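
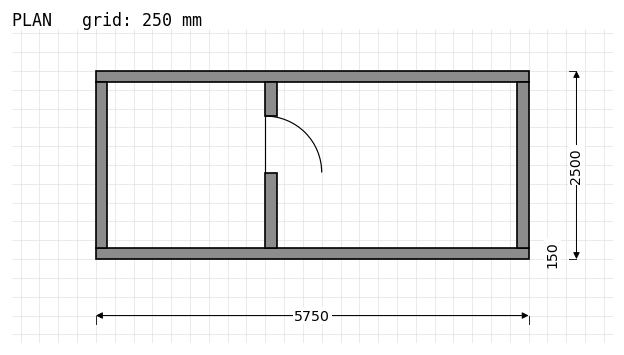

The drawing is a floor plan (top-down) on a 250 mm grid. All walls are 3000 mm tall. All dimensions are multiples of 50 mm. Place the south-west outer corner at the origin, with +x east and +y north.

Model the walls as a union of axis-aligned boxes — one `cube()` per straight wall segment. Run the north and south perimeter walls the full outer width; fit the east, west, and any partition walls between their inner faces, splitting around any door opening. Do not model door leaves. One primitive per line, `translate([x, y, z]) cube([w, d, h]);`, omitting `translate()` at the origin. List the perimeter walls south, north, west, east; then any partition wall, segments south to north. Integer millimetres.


cube([5750, 150, 3000]);
translate([0, 2350, 0]) cube([5750, 150, 3000]);
translate([0, 150, 0]) cube([150, 2200, 3000]);
translate([5600, 150, 0]) cube([150, 2200, 3000]);
translate([2250, 150, 0]) cube([150, 1000, 3000]);
translate([2250, 1900, 0]) cube([150, 450, 3000]);


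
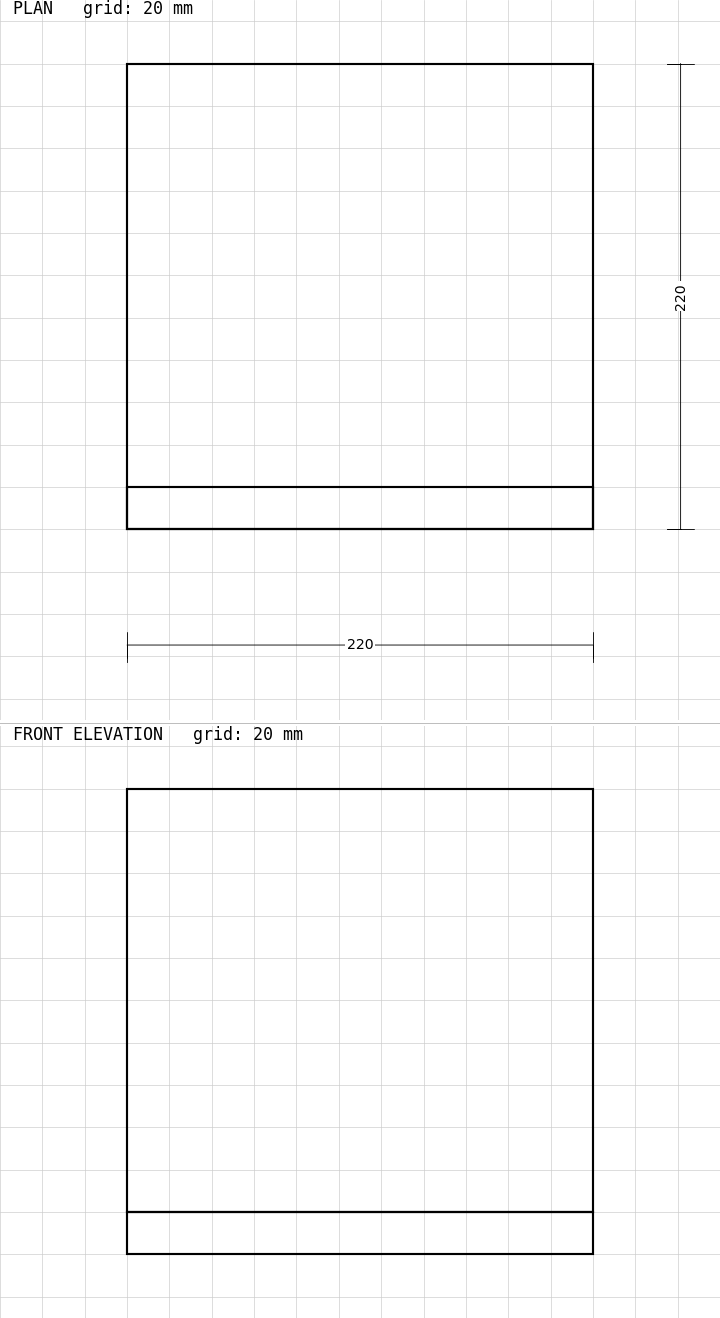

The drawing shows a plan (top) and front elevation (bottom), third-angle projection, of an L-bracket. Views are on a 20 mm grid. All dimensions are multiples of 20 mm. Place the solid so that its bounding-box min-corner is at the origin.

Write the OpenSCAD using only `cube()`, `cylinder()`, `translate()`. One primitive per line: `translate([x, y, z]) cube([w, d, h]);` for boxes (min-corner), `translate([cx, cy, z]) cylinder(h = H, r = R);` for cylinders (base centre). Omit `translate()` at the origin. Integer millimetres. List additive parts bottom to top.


cube([220, 220, 20]);
translate([0, 0, 20]) cube([220, 20, 200]);


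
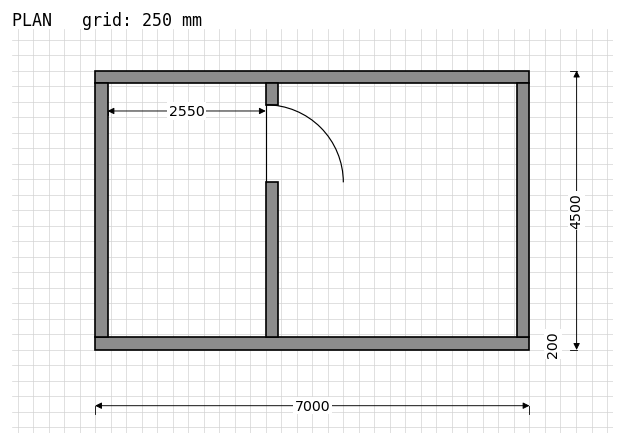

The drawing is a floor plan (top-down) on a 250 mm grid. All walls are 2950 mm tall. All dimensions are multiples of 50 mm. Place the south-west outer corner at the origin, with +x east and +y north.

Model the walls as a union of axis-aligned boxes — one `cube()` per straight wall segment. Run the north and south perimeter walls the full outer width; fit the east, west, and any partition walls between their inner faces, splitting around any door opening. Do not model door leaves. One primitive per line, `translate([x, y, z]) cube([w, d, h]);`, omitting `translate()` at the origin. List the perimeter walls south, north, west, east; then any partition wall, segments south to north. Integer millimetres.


cube([7000, 200, 2950]);
translate([0, 4300, 0]) cube([7000, 200, 2950]);
translate([0, 200, 0]) cube([200, 4100, 2950]);
translate([6800, 200, 0]) cube([200, 4100, 2950]);
translate([2750, 200, 0]) cube([200, 2500, 2950]);
translate([2750, 3950, 0]) cube([200, 350, 2950]);


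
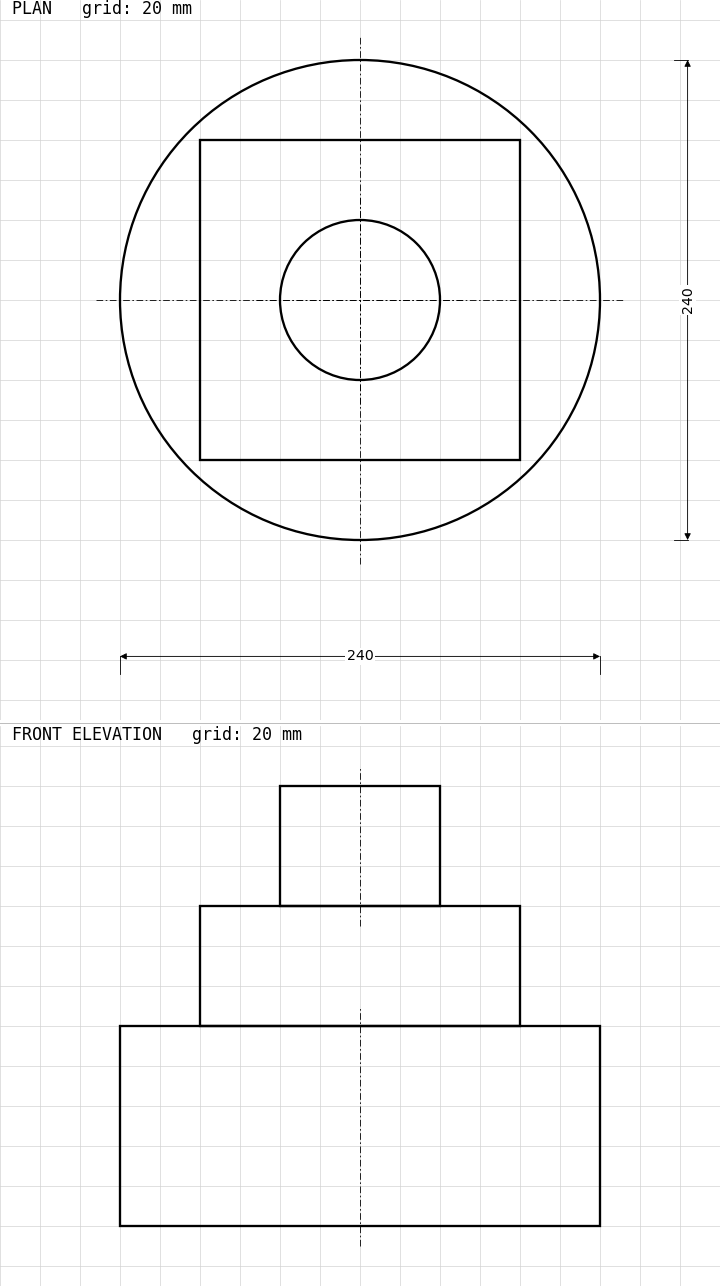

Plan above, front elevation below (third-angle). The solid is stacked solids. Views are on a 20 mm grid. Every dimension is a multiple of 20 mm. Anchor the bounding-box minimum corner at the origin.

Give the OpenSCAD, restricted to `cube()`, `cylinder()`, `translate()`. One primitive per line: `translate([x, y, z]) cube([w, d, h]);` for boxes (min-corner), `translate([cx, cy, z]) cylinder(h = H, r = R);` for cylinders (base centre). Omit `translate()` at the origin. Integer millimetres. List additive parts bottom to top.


translate([120, 120, 0]) cylinder(h = 100, r = 120);
translate([40, 40, 100]) cube([160, 160, 60]);
translate([120, 120, 160]) cylinder(h = 60, r = 40);


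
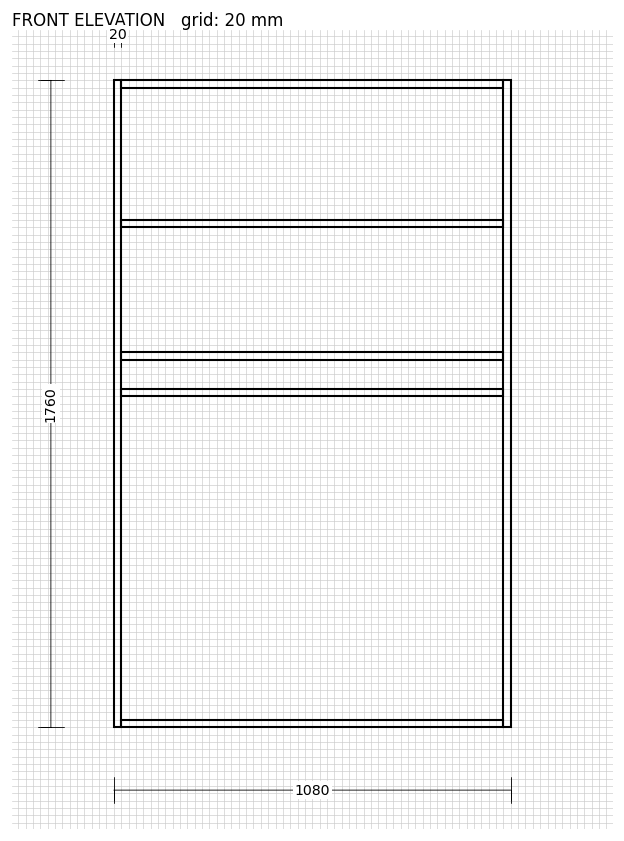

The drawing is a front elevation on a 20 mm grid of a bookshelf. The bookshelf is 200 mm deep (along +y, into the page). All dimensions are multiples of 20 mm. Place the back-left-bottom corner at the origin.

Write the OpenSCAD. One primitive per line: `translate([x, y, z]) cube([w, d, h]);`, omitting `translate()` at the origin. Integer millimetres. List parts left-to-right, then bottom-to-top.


cube([20, 200, 1760]);
translate([20, 0, 0]) cube([1040, 200, 20]);
translate([20, 0, 900]) cube([1040, 200, 20]);
translate([20, 0, 1000]) cube([1040, 200, 20]);
translate([20, 0, 1360]) cube([1040, 200, 20]);
translate([20, 0, 1740]) cube([1040, 200, 20]);
translate([1060, 0, 0]) cube([20, 200, 1760]);


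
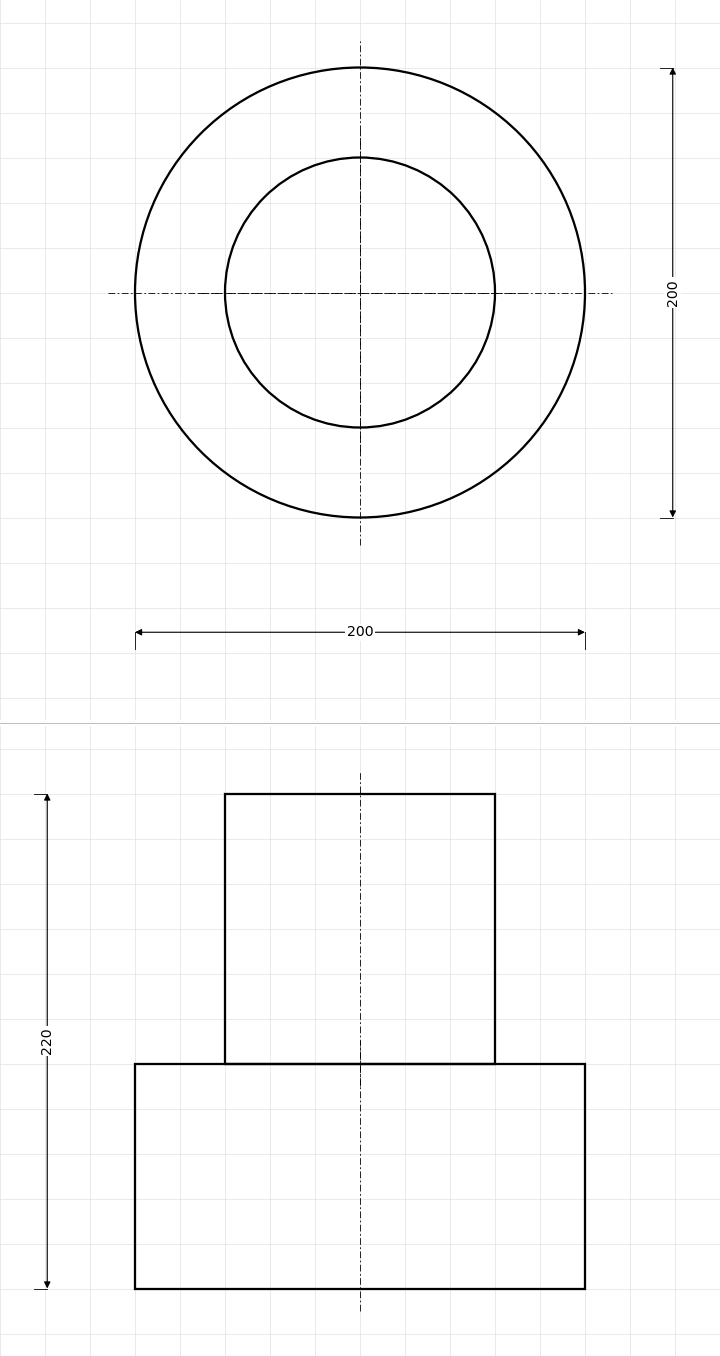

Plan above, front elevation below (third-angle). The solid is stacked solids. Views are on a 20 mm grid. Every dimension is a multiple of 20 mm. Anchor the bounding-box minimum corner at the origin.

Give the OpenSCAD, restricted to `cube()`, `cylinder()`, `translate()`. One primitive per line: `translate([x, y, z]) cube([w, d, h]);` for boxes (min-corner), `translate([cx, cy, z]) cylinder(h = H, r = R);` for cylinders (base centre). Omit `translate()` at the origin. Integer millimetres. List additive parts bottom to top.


translate([100, 100, 0]) cylinder(h = 100, r = 100);
translate([100, 100, 100]) cylinder(h = 120, r = 60);


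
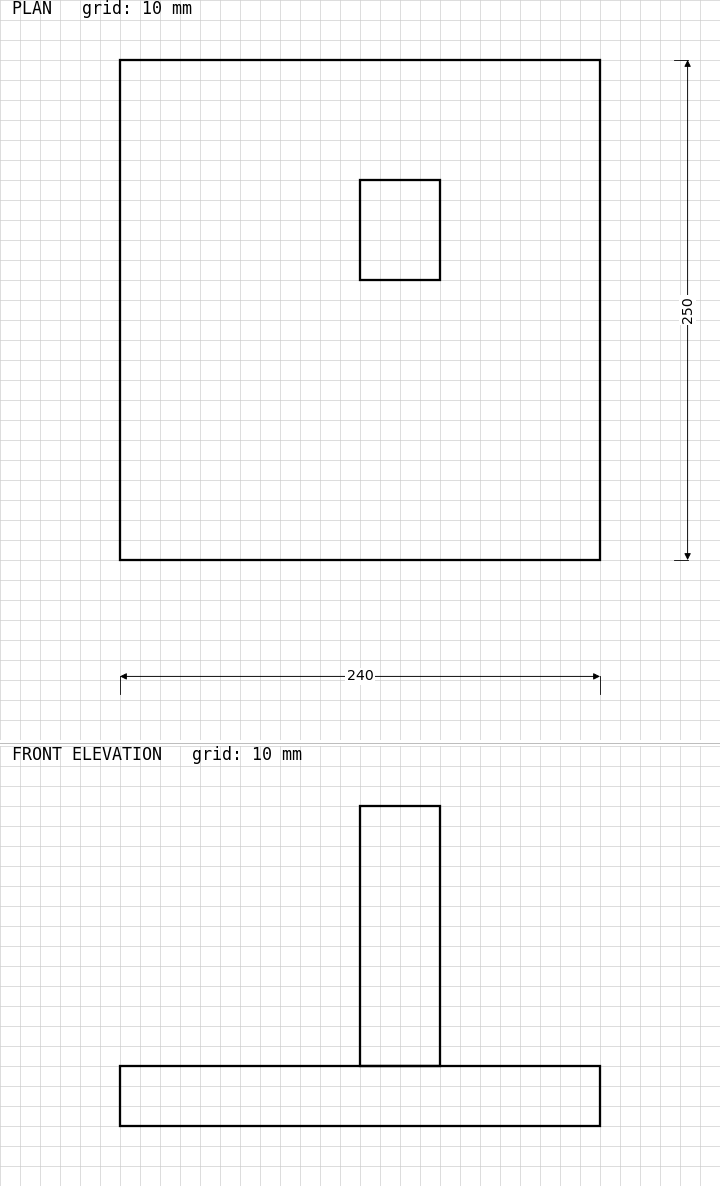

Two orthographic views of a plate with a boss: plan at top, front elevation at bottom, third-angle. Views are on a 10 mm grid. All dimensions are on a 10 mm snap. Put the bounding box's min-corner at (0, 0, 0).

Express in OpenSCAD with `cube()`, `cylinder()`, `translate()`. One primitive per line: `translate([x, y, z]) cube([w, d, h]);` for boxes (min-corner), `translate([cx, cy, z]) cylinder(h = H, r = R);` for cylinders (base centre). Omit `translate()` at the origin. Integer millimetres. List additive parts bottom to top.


cube([240, 250, 30]);
translate([120, 140, 30]) cube([40, 50, 130]);


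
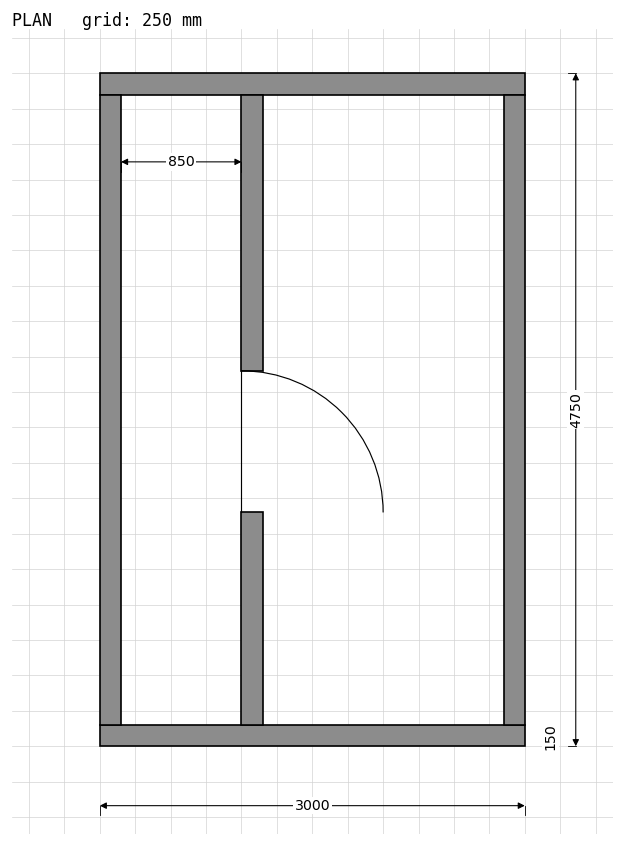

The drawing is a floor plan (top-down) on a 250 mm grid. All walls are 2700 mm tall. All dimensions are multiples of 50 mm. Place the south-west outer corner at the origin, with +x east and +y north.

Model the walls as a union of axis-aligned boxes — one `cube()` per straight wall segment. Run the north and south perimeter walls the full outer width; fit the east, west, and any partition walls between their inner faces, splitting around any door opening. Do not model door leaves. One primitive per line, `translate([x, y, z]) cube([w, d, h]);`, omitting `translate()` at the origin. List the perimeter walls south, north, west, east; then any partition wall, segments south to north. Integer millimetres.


cube([3000, 150, 2700]);
translate([0, 4600, 0]) cube([3000, 150, 2700]);
translate([0, 150, 0]) cube([150, 4450, 2700]);
translate([2850, 150, 0]) cube([150, 4450, 2700]);
translate([1000, 150, 0]) cube([150, 1500, 2700]);
translate([1000, 2650, 0]) cube([150, 1950, 2700]);


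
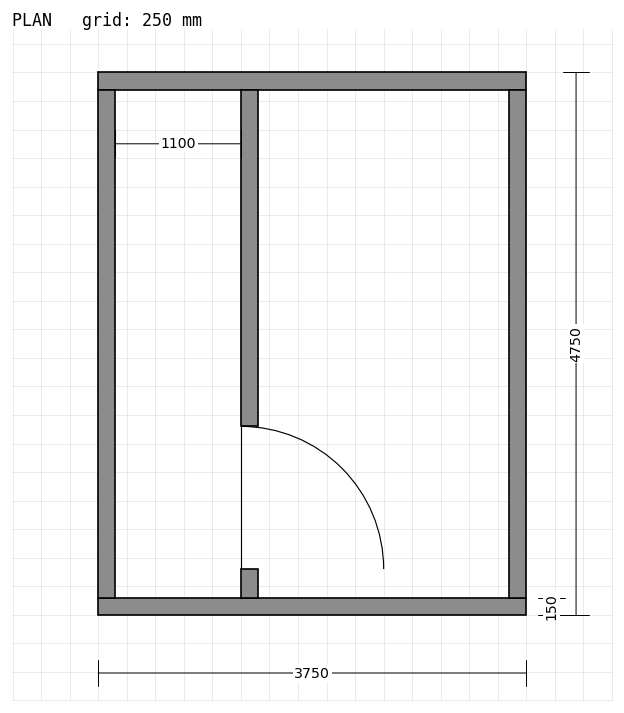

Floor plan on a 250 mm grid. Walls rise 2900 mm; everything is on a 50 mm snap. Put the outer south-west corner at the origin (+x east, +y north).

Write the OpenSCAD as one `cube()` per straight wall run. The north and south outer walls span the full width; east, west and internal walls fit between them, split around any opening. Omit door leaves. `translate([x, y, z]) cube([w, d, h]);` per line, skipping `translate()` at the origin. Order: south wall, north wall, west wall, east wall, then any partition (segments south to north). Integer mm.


cube([3750, 150, 2900]);
translate([0, 4600, 0]) cube([3750, 150, 2900]);
translate([0, 150, 0]) cube([150, 4450, 2900]);
translate([3600, 150, 0]) cube([150, 4450, 2900]);
translate([1250, 150, 0]) cube([150, 250, 2900]);
translate([1250, 1650, 0]) cube([150, 2950, 2900]);


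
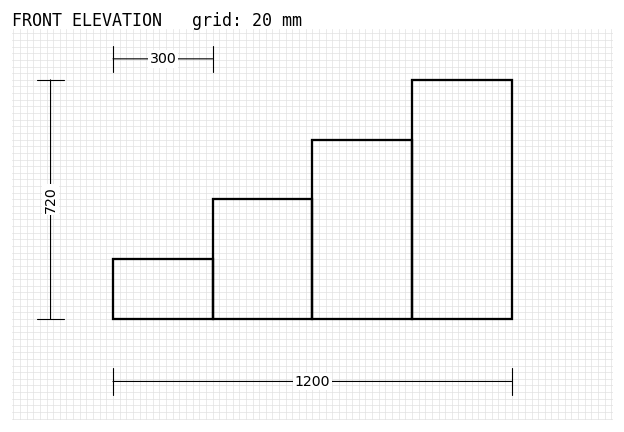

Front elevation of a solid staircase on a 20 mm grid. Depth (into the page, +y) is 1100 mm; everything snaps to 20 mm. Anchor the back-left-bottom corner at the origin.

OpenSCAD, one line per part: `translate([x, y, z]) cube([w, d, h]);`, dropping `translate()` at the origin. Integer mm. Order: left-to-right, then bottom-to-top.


cube([300, 1100, 180]);
translate([300, 0, 0]) cube([300, 1100, 360]);
translate([600, 0, 0]) cube([300, 1100, 540]);
translate([900, 0, 0]) cube([300, 1100, 720]);


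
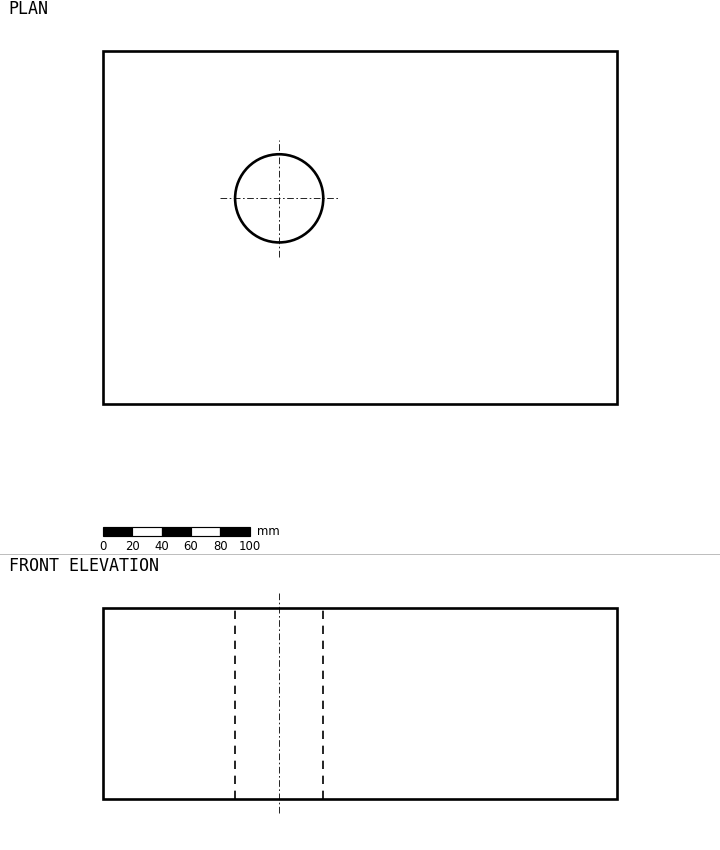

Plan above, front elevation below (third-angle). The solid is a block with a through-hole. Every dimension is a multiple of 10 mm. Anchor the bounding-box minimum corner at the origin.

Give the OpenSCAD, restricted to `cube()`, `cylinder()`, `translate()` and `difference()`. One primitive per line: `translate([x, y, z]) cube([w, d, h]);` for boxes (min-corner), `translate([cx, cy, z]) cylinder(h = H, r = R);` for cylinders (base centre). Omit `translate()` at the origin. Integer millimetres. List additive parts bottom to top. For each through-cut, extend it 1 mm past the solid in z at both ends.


difference() {
  cube([350, 240, 130]);
  translate([120, 140, -1]) cylinder(h = 132, r = 30);
}


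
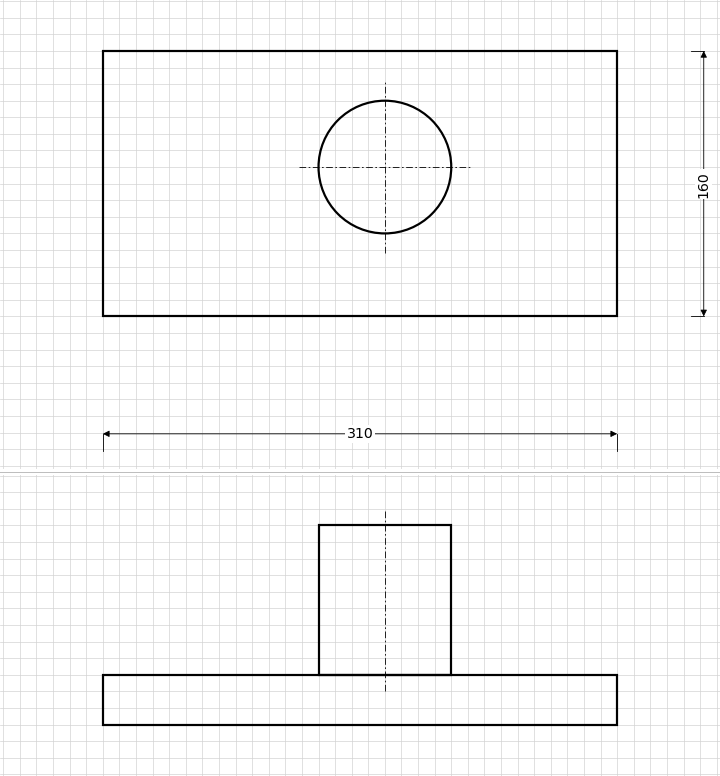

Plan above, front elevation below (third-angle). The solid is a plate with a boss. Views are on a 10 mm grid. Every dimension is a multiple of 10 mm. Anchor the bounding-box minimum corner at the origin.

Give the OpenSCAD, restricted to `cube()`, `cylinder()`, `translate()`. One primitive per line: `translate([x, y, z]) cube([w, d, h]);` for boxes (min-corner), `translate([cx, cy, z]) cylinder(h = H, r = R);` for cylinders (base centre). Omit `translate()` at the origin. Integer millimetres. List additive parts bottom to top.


cube([310, 160, 30]);
translate([170, 90, 30]) cylinder(h = 90, r = 40);


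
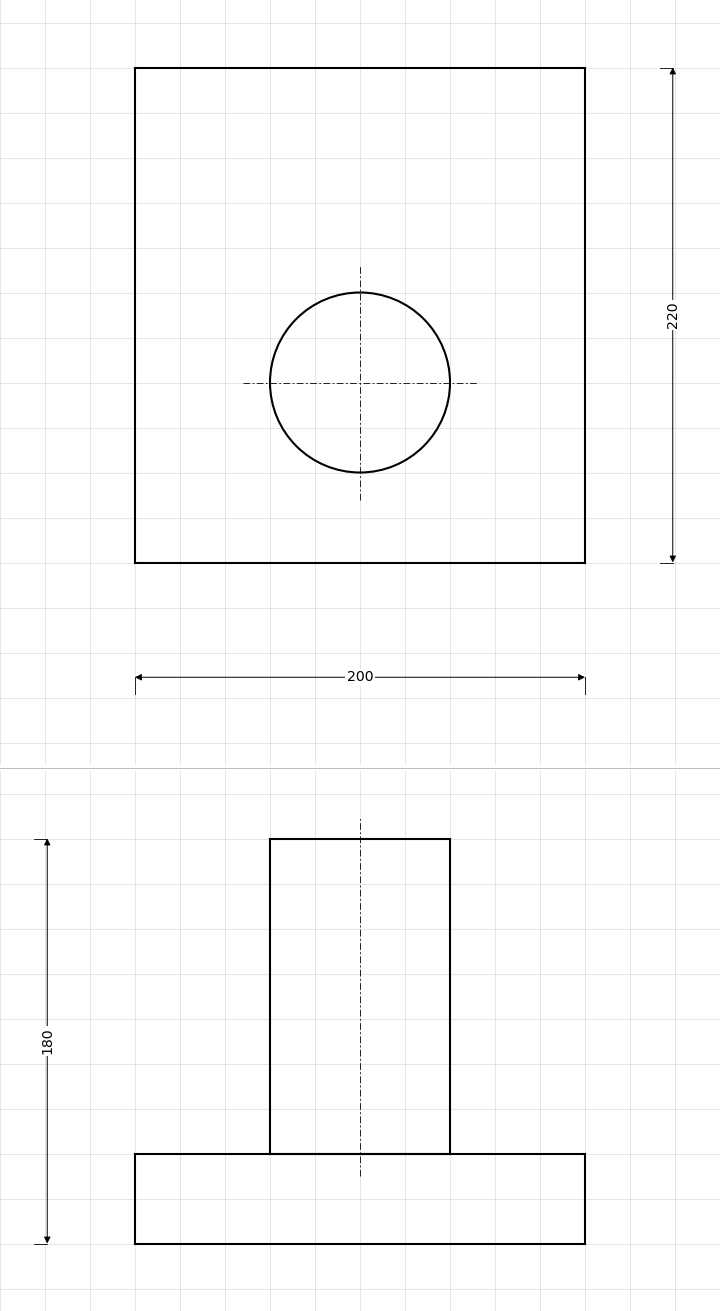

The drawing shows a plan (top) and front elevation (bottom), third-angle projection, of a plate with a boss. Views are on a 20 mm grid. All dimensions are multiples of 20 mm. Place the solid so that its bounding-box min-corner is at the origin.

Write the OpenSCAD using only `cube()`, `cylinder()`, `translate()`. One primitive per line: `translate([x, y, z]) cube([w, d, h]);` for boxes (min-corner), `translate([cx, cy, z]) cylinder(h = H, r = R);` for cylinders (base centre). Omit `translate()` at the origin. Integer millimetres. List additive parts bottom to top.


cube([200, 220, 40]);
translate([100, 80, 40]) cylinder(h = 140, r = 40);


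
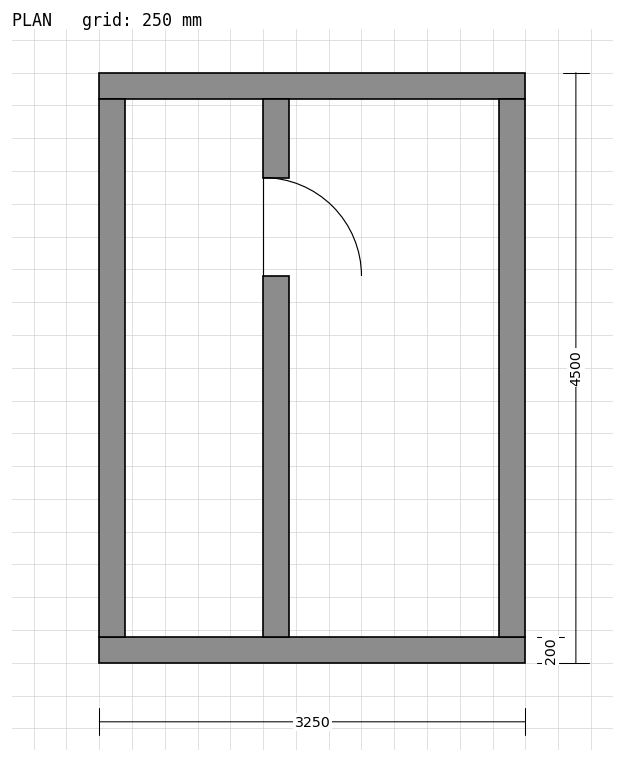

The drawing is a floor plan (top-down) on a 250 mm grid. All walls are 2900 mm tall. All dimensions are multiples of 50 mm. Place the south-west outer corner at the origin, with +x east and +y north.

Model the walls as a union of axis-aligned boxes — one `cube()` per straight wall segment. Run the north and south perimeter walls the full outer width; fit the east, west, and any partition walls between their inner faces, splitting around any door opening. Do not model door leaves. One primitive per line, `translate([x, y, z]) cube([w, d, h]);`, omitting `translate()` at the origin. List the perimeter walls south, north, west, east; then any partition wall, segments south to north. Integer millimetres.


cube([3250, 200, 2900]);
translate([0, 4300, 0]) cube([3250, 200, 2900]);
translate([0, 200, 0]) cube([200, 4100, 2900]);
translate([3050, 200, 0]) cube([200, 4100, 2900]);
translate([1250, 200, 0]) cube([200, 2750, 2900]);
translate([1250, 3700, 0]) cube([200, 600, 2900]);


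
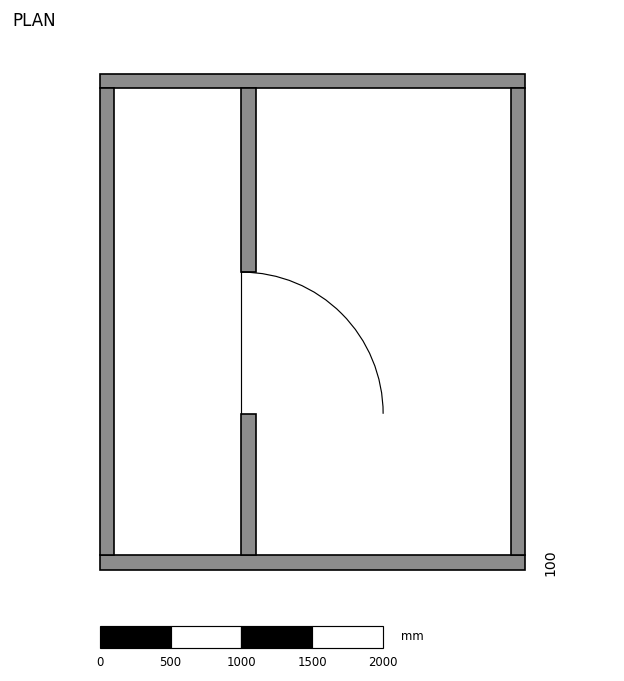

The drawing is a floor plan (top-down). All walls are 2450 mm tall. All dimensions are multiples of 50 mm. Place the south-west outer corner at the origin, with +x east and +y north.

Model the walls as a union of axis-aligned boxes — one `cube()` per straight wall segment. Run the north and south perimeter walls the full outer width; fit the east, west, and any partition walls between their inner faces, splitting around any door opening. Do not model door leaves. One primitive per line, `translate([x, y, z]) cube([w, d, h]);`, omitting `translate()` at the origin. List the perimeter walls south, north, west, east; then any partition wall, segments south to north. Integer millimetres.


cube([3000, 100, 2450]);
translate([0, 3400, 0]) cube([3000, 100, 2450]);
translate([0, 100, 0]) cube([100, 3300, 2450]);
translate([2900, 100, 0]) cube([100, 3300, 2450]);
translate([1000, 100, 0]) cube([100, 1000, 2450]);
translate([1000, 2100, 0]) cube([100, 1300, 2450]);


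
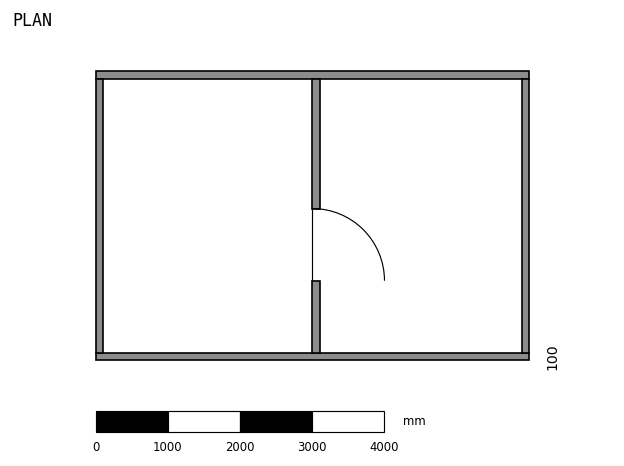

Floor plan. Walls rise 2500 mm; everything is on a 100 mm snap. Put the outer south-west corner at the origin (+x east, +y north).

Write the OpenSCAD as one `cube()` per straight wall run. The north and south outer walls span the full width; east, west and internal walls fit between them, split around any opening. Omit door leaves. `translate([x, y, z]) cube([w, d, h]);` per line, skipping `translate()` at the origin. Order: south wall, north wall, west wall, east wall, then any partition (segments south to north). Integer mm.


cube([6000, 100, 2500]);
translate([0, 3900, 0]) cube([6000, 100, 2500]);
translate([0, 100, 0]) cube([100, 3800, 2500]);
translate([5900, 100, 0]) cube([100, 3800, 2500]);
translate([3000, 100, 0]) cube([100, 1000, 2500]);
translate([3000, 2100, 0]) cube([100, 1800, 2500]);


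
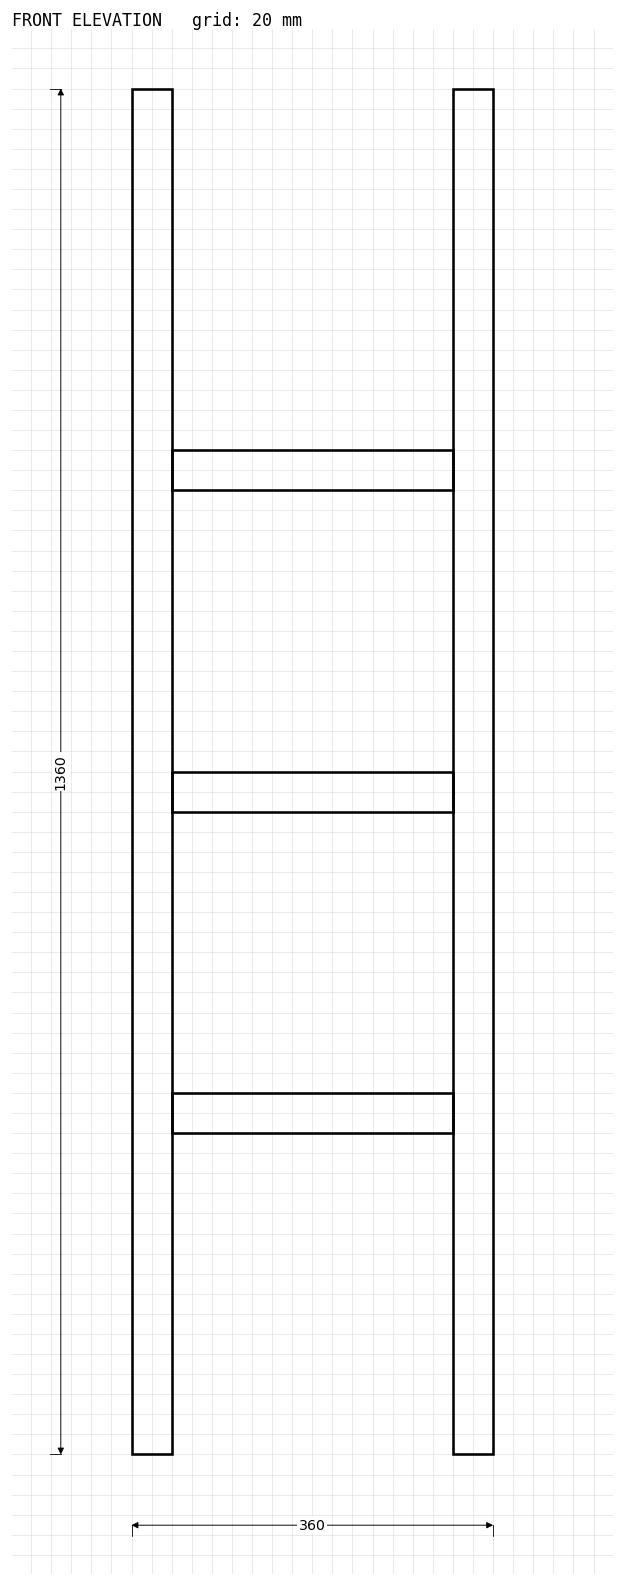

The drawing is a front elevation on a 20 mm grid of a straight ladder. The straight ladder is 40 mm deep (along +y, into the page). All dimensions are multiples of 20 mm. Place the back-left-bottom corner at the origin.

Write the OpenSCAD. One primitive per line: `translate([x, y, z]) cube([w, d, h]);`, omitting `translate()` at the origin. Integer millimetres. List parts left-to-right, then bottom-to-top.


cube([40, 40, 1360]);
translate([40, 0, 320]) cube([280, 40, 40]);
translate([40, 0, 640]) cube([280, 40, 40]);
translate([40, 0, 960]) cube([280, 40, 40]);
translate([320, 0, 0]) cube([40, 40, 1360]);


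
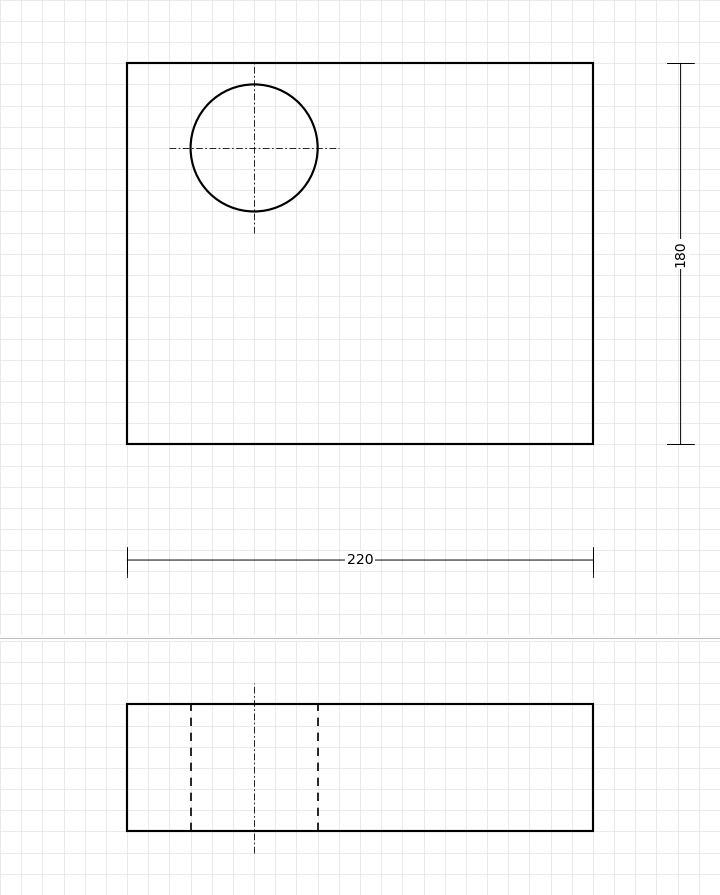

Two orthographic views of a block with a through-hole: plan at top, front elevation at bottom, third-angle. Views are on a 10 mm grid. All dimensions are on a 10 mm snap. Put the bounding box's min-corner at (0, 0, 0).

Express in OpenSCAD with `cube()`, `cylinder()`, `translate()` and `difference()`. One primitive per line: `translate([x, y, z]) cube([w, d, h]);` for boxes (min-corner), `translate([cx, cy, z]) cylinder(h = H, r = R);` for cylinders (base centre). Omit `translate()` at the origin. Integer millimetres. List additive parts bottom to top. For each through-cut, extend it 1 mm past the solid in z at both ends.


difference() {
  cube([220, 180, 60]);
  translate([60, 140, -1]) cylinder(h = 62, r = 30);
}


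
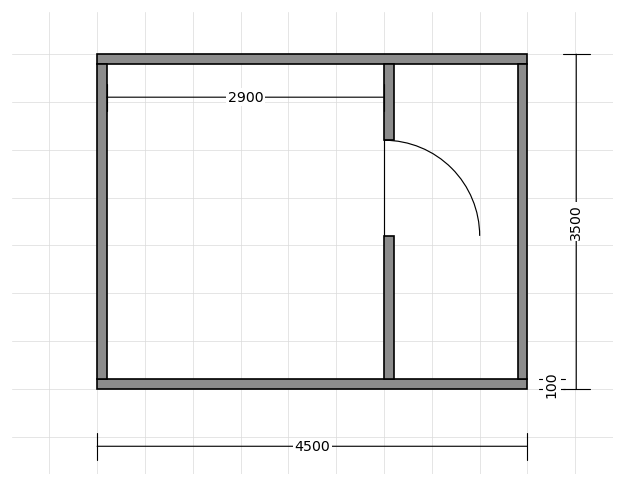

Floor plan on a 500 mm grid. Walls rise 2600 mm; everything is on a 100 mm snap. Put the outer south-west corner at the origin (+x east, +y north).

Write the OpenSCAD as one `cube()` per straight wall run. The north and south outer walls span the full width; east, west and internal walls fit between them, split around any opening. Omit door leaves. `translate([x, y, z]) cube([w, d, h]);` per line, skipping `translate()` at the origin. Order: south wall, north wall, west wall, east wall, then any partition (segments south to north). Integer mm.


cube([4500, 100, 2600]);
translate([0, 3400, 0]) cube([4500, 100, 2600]);
translate([0, 100, 0]) cube([100, 3300, 2600]);
translate([4400, 100, 0]) cube([100, 3300, 2600]);
translate([3000, 100, 0]) cube([100, 1500, 2600]);
translate([3000, 2600, 0]) cube([100, 800, 2600]);


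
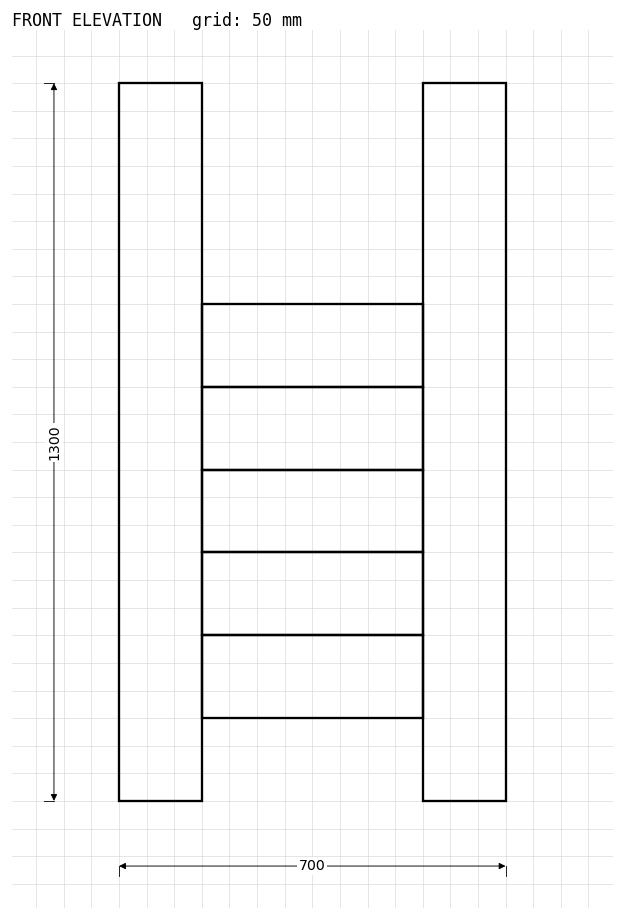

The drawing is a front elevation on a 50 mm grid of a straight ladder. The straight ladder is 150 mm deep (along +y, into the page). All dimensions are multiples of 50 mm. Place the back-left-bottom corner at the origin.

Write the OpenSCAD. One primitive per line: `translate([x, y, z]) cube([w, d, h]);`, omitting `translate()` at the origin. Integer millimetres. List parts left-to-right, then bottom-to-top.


cube([150, 150, 1300]);
translate([150, 0, 150]) cube([400, 150, 150]);
translate([150, 0, 300]) cube([400, 150, 150]);
translate([150, 0, 450]) cube([400, 150, 150]);
translate([150, 0, 600]) cube([400, 150, 150]);
translate([150, 0, 750]) cube([400, 150, 150]);
translate([550, 0, 0]) cube([150, 150, 1300]);


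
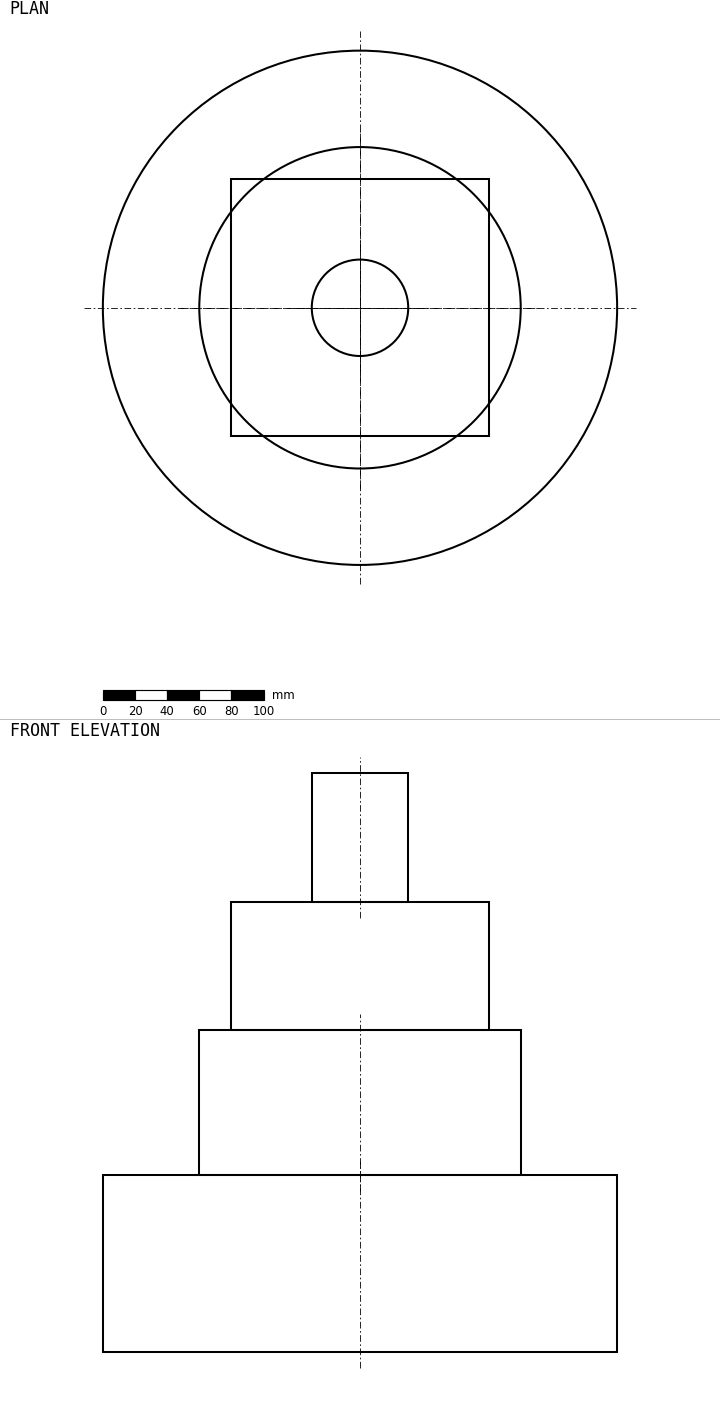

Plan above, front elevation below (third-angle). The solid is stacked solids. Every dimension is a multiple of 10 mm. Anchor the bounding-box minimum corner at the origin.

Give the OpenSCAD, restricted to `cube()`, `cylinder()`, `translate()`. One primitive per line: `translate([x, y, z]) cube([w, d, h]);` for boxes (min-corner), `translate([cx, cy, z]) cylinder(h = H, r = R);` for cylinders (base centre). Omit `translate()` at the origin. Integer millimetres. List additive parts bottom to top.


translate([160, 160, 0]) cylinder(h = 110, r = 160);
translate([160, 160, 110]) cylinder(h = 90, r = 100);
translate([80, 80, 200]) cube([160, 160, 80]);
translate([160, 160, 280]) cylinder(h = 80, r = 30);


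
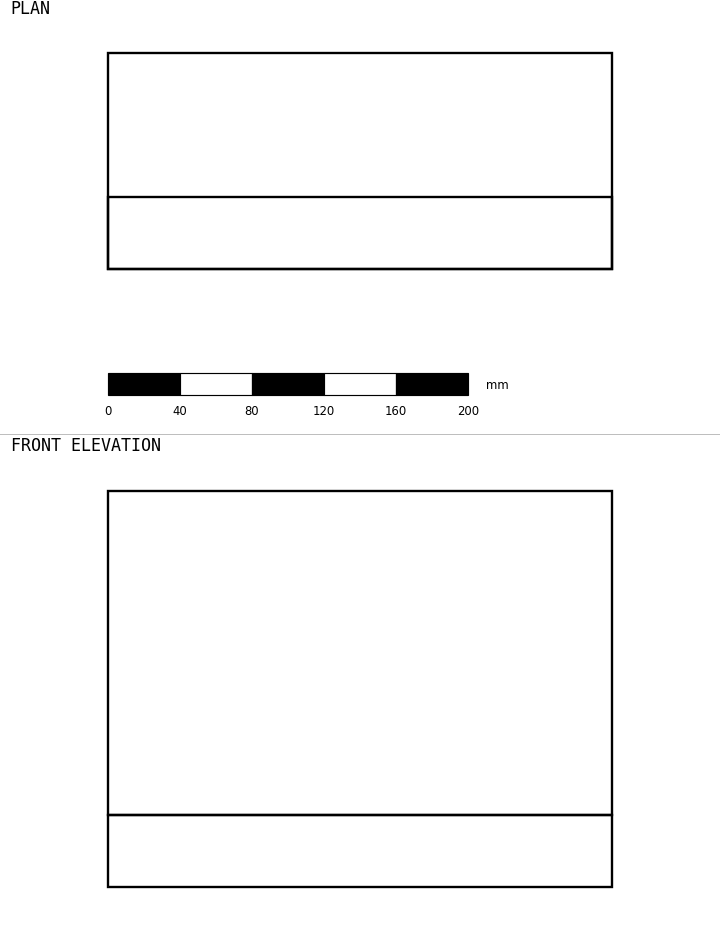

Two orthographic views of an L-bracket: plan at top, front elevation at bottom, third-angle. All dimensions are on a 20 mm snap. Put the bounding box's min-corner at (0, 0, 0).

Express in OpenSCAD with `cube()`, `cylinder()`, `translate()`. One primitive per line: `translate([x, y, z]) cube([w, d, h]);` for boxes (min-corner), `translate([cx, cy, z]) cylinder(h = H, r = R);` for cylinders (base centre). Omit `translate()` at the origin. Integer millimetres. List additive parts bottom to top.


cube([280, 120, 40]);
translate([0, 0, 40]) cube([280, 40, 180]);


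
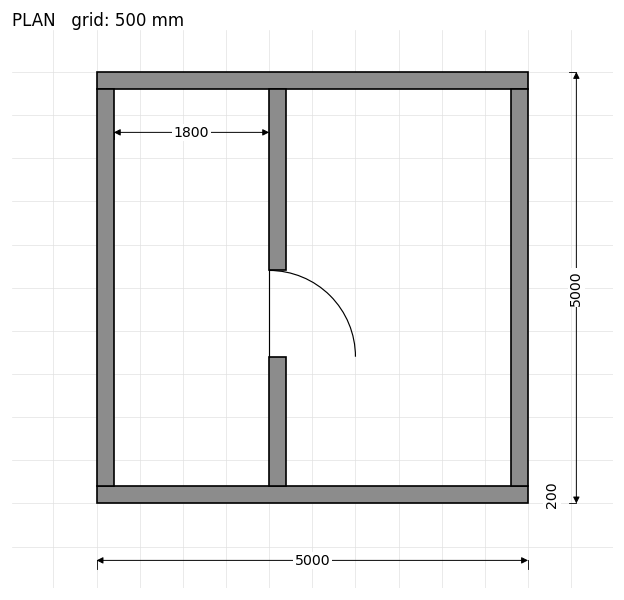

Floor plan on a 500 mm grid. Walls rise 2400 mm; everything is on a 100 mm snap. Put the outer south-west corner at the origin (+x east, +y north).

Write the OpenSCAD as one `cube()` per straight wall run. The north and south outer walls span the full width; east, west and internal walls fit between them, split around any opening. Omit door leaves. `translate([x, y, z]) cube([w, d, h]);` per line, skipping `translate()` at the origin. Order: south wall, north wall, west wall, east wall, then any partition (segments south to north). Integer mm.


cube([5000, 200, 2400]);
translate([0, 4800, 0]) cube([5000, 200, 2400]);
translate([0, 200, 0]) cube([200, 4600, 2400]);
translate([4800, 200, 0]) cube([200, 4600, 2400]);
translate([2000, 200, 0]) cube([200, 1500, 2400]);
translate([2000, 2700, 0]) cube([200, 2100, 2400]);


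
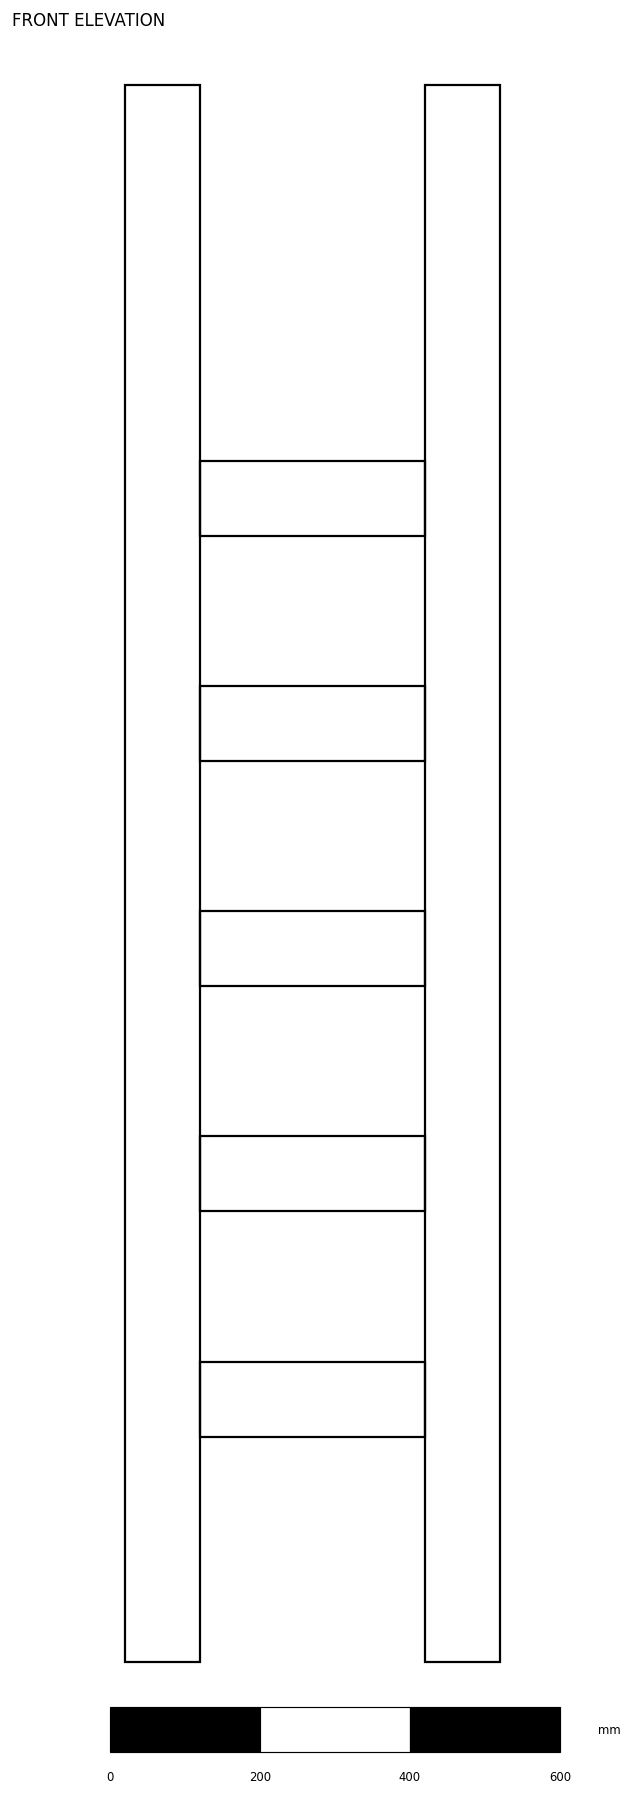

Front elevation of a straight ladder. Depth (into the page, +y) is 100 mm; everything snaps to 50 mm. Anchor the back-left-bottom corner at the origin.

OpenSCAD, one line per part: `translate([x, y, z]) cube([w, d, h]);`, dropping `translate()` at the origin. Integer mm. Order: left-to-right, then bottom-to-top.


cube([100, 100, 2100]);
translate([100, 0, 300]) cube([300, 100, 100]);
translate([100, 0, 600]) cube([300, 100, 100]);
translate([100, 0, 900]) cube([300, 100, 100]);
translate([100, 0, 1200]) cube([300, 100, 100]);
translate([100, 0, 1500]) cube([300, 100, 100]);
translate([400, 0, 0]) cube([100, 100, 2100]);


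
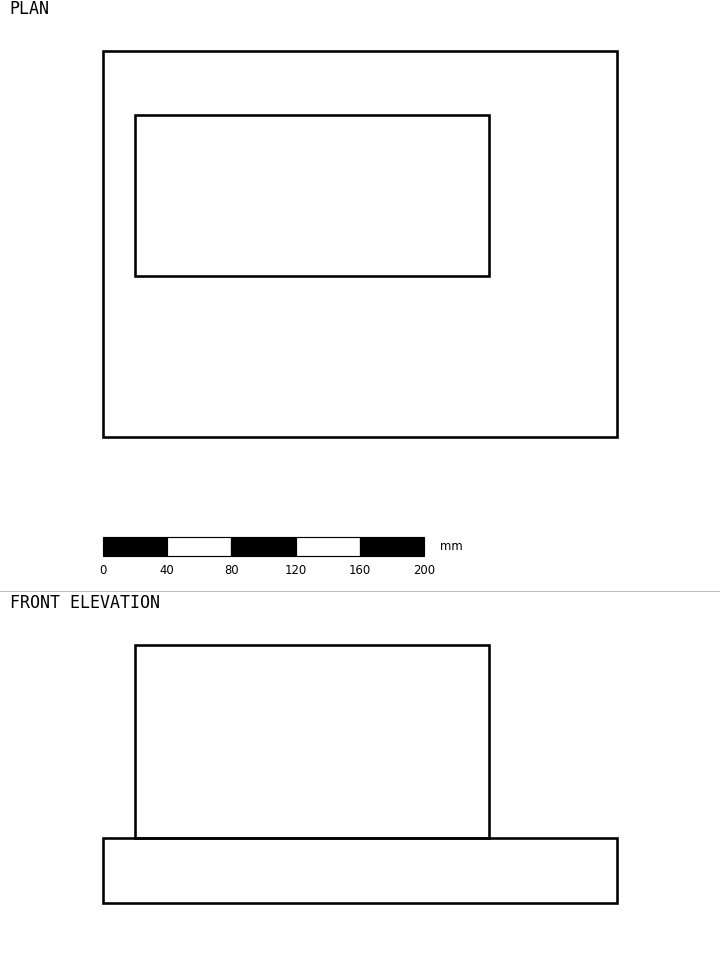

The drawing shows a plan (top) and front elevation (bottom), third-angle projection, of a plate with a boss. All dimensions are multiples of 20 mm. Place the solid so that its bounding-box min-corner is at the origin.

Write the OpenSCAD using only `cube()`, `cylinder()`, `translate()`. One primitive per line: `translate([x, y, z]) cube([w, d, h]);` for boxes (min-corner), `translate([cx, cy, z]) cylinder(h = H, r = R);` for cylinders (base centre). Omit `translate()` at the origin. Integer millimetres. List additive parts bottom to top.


cube([320, 240, 40]);
translate([20, 100, 40]) cube([220, 100, 120]);


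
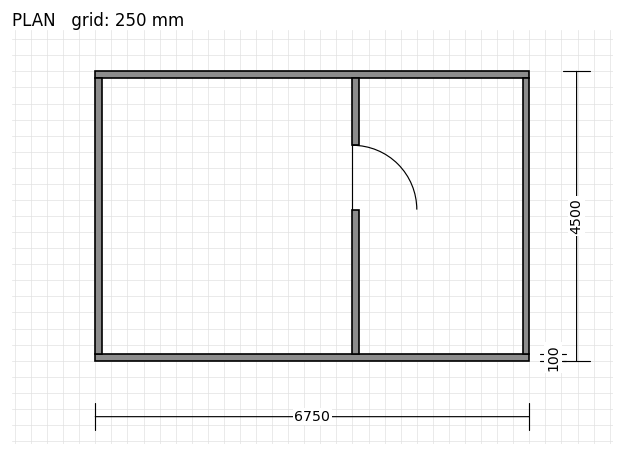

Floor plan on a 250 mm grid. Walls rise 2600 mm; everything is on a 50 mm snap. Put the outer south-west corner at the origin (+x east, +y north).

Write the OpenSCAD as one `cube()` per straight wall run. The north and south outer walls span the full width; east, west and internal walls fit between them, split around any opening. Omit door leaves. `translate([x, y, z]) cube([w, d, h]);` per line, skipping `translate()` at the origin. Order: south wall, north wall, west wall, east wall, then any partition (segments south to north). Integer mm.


cube([6750, 100, 2600]);
translate([0, 4400, 0]) cube([6750, 100, 2600]);
translate([0, 100, 0]) cube([100, 4300, 2600]);
translate([6650, 100, 0]) cube([100, 4300, 2600]);
translate([4000, 100, 0]) cube([100, 2250, 2600]);
translate([4000, 3350, 0]) cube([100, 1050, 2600]);


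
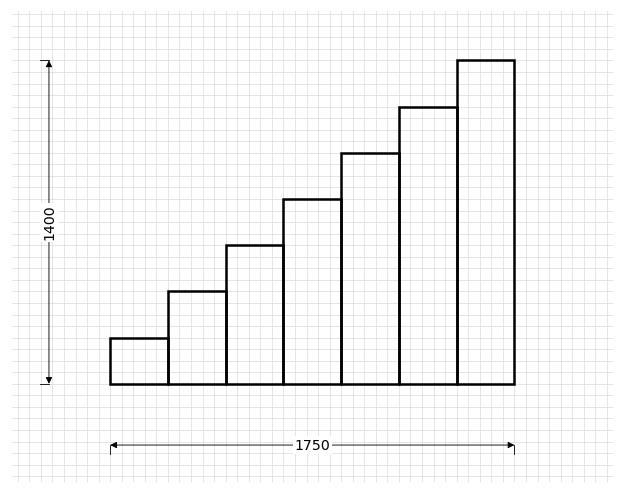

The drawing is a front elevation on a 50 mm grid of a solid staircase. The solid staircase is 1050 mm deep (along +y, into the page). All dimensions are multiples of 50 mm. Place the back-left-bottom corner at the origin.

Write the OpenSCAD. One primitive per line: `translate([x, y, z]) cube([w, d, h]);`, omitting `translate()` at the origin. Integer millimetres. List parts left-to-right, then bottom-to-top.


cube([250, 1050, 200]);
translate([250, 0, 0]) cube([250, 1050, 400]);
translate([500, 0, 0]) cube([250, 1050, 600]);
translate([750, 0, 0]) cube([250, 1050, 800]);
translate([1000, 0, 0]) cube([250, 1050, 1000]);
translate([1250, 0, 0]) cube([250, 1050, 1200]);
translate([1500, 0, 0]) cube([250, 1050, 1400]);


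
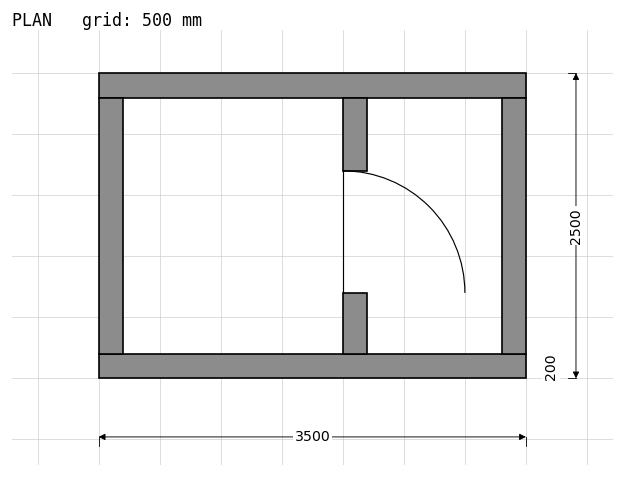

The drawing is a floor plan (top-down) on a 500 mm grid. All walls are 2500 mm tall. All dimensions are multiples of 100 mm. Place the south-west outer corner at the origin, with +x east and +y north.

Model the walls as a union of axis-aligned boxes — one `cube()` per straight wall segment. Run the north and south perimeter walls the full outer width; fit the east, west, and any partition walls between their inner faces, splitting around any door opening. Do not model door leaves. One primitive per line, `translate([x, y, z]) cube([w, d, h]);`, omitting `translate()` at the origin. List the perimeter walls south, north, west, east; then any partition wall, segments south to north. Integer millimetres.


cube([3500, 200, 2500]);
translate([0, 2300, 0]) cube([3500, 200, 2500]);
translate([0, 200, 0]) cube([200, 2100, 2500]);
translate([3300, 200, 0]) cube([200, 2100, 2500]);
translate([2000, 200, 0]) cube([200, 500, 2500]);
translate([2000, 1700, 0]) cube([200, 600, 2500]);


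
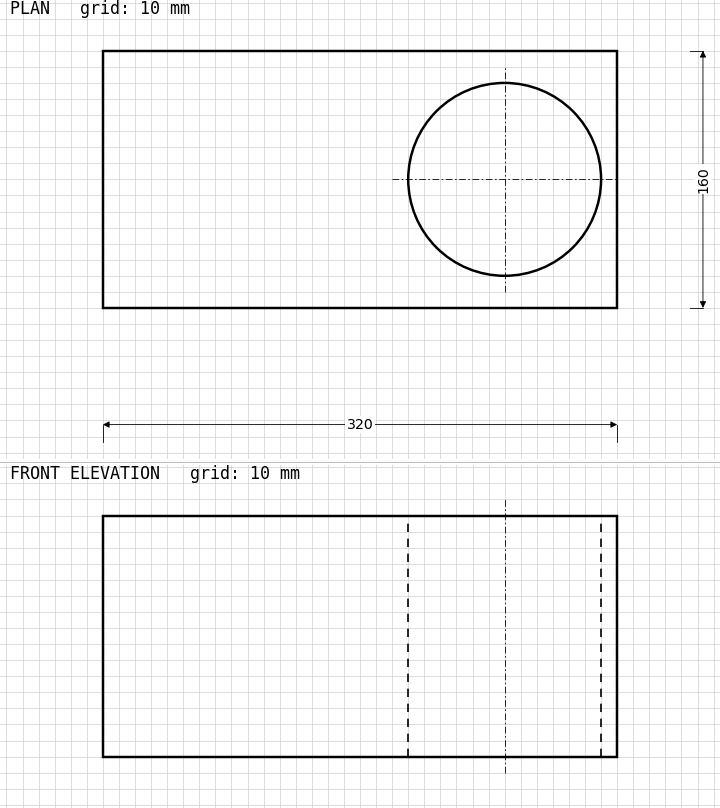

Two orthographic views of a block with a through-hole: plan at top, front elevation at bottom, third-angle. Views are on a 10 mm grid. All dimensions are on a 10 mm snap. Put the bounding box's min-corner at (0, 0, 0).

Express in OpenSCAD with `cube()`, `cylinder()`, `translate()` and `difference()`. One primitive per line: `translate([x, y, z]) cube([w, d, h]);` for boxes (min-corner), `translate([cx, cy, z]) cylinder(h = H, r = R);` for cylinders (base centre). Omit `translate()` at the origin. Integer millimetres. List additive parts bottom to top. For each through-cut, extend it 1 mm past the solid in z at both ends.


difference() {
  cube([320, 160, 150]);
  translate([250, 80, -1]) cylinder(h = 152, r = 60);
}


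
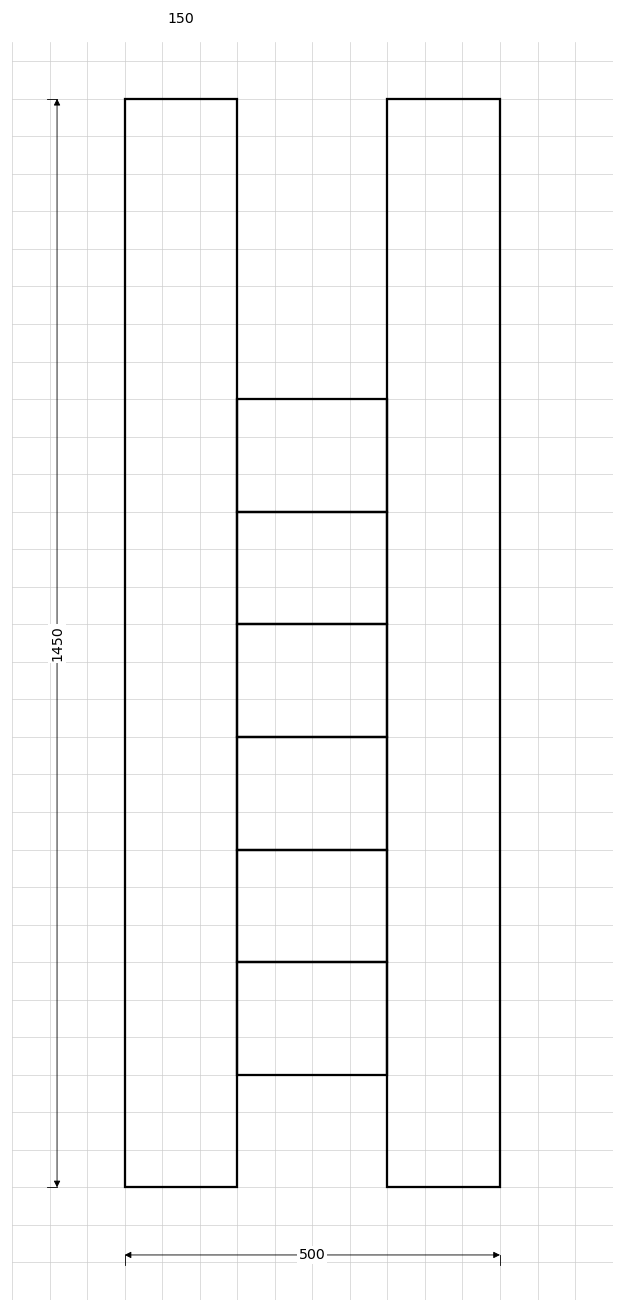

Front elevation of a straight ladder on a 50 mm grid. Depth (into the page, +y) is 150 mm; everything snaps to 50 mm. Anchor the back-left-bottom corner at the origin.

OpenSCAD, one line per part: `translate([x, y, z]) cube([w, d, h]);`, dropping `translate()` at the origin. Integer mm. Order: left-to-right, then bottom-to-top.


cube([150, 150, 1450]);
translate([150, 0, 150]) cube([200, 150, 150]);
translate([150, 0, 300]) cube([200, 150, 150]);
translate([150, 0, 450]) cube([200, 150, 150]);
translate([150, 0, 600]) cube([200, 150, 150]);
translate([150, 0, 750]) cube([200, 150, 150]);
translate([150, 0, 900]) cube([200, 150, 150]);
translate([350, 0, 0]) cube([150, 150, 1450]);


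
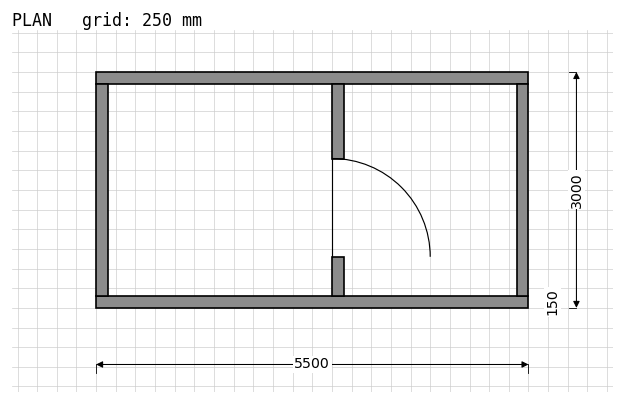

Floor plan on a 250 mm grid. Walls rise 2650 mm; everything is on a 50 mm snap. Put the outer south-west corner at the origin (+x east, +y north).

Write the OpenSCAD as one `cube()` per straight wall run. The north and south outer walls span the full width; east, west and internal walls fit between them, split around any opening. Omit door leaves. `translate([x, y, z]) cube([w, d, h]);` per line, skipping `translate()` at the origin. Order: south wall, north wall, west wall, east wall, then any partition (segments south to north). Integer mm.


cube([5500, 150, 2650]);
translate([0, 2850, 0]) cube([5500, 150, 2650]);
translate([0, 150, 0]) cube([150, 2700, 2650]);
translate([5350, 150, 0]) cube([150, 2700, 2650]);
translate([3000, 150, 0]) cube([150, 500, 2650]);
translate([3000, 1900, 0]) cube([150, 950, 2650]);


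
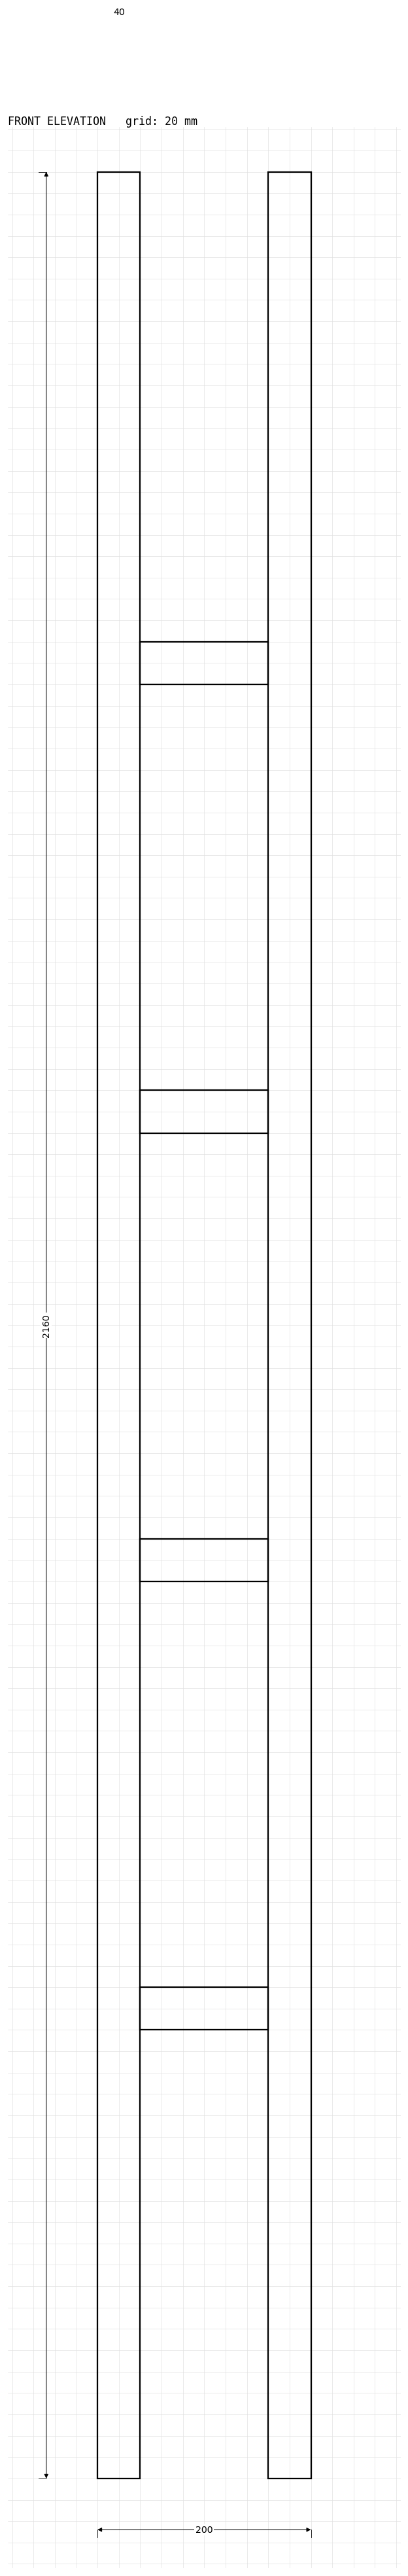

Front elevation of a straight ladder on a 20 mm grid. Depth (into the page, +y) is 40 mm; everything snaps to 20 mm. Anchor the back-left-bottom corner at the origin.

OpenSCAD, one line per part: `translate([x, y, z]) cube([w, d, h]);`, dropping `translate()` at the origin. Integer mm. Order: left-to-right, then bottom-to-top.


cube([40, 40, 2160]);
translate([40, 0, 420]) cube([120, 40, 40]);
translate([40, 0, 840]) cube([120, 40, 40]);
translate([40, 0, 1260]) cube([120, 40, 40]);
translate([40, 0, 1680]) cube([120, 40, 40]);
translate([160, 0, 0]) cube([40, 40, 2160]);


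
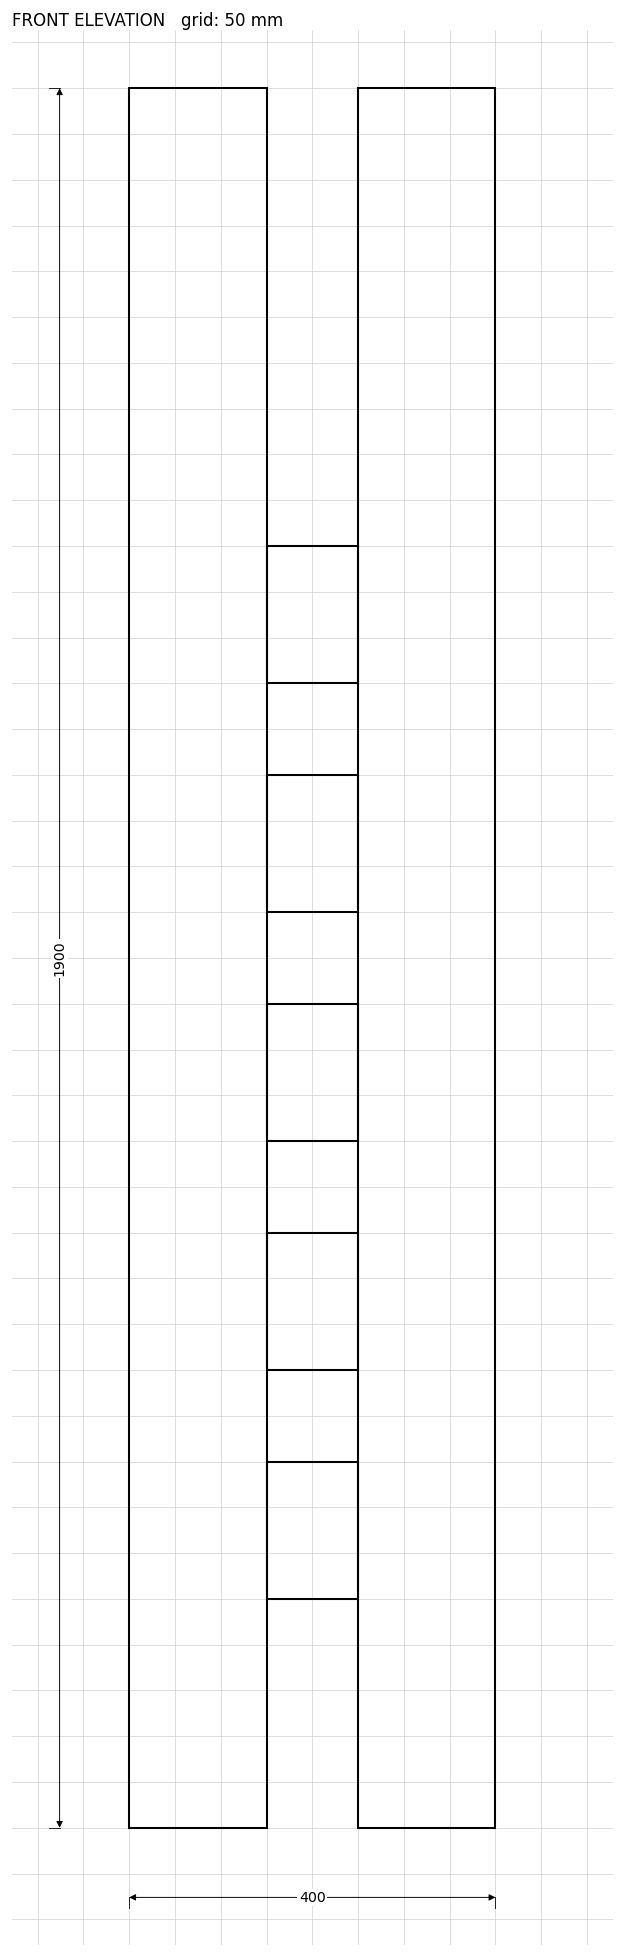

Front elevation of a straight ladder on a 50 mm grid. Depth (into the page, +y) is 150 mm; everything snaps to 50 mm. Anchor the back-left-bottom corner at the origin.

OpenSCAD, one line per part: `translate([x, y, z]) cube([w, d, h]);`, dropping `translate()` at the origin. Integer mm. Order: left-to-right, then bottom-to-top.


cube([150, 150, 1900]);
translate([150, 0, 250]) cube([100, 150, 150]);
translate([150, 0, 500]) cube([100, 150, 150]);
translate([150, 0, 750]) cube([100, 150, 150]);
translate([150, 0, 1000]) cube([100, 150, 150]);
translate([150, 0, 1250]) cube([100, 150, 150]);
translate([250, 0, 0]) cube([150, 150, 1900]);


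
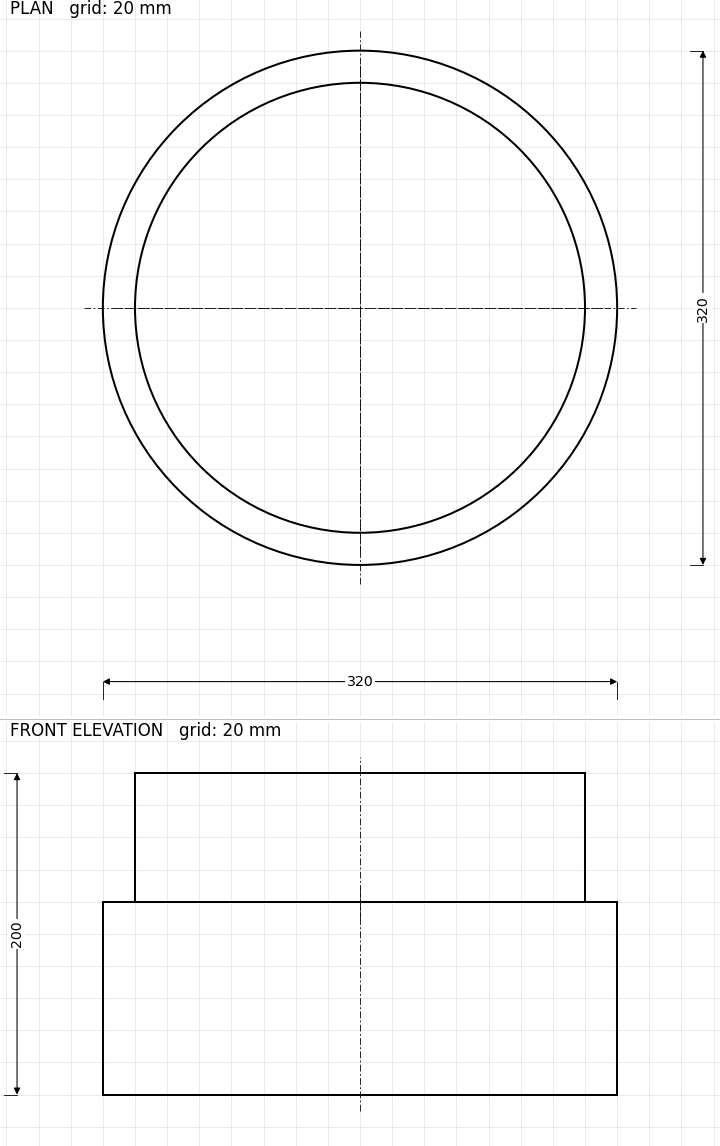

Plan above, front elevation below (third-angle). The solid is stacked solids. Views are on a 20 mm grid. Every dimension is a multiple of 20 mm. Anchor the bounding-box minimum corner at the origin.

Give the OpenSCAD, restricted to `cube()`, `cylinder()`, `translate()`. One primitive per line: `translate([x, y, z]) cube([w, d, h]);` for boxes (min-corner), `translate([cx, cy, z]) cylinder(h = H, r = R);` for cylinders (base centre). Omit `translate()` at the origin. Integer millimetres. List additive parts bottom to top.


translate([160, 160, 0]) cylinder(h = 120, r = 160);
translate([160, 160, 120]) cylinder(h = 80, r = 140);


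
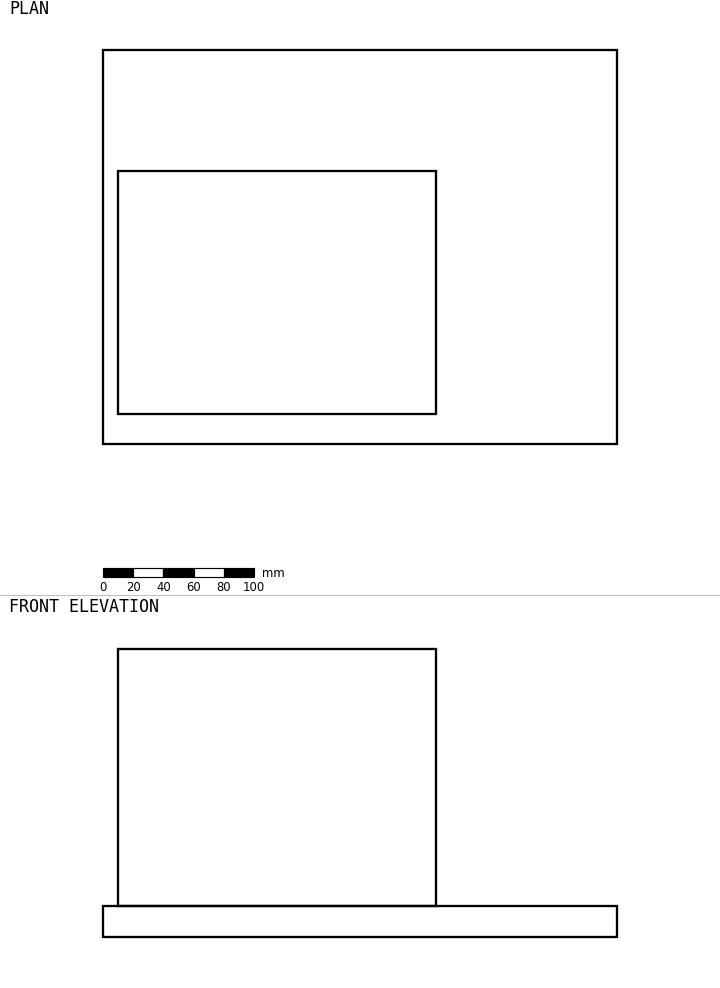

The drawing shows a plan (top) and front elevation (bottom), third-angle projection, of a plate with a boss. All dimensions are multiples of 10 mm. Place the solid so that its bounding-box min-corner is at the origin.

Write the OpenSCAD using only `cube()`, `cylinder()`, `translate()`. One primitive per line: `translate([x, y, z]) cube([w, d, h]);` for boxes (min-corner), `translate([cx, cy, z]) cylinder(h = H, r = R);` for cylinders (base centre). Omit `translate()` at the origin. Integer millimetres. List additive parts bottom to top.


cube([340, 260, 20]);
translate([10, 20, 20]) cube([210, 160, 170]);
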